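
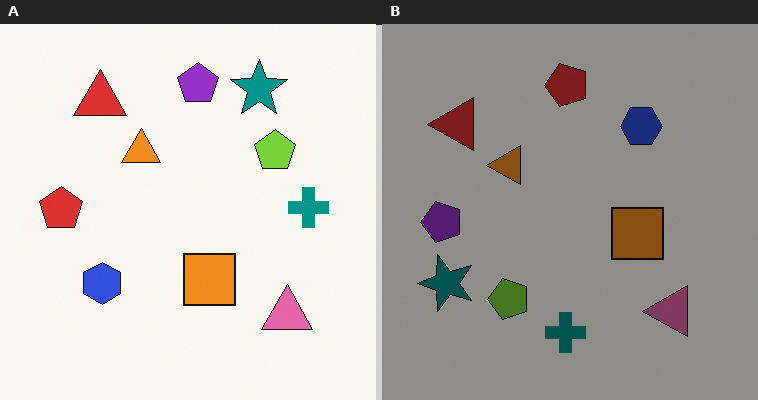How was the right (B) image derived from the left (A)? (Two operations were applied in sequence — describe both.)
This is the original image darkened a lot, then transposed (reflected across the top-left ↔ bottom-right diagonal).

Every pixel — background and shapes alike — is uniformly darkened. Shapes have swapped their row and column positions — what was in the top-right is now in the bottom-left — a diagonal reflection.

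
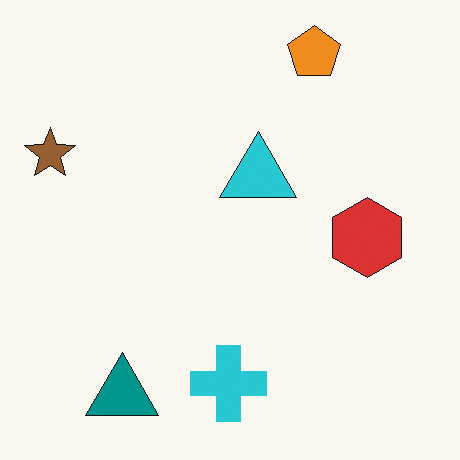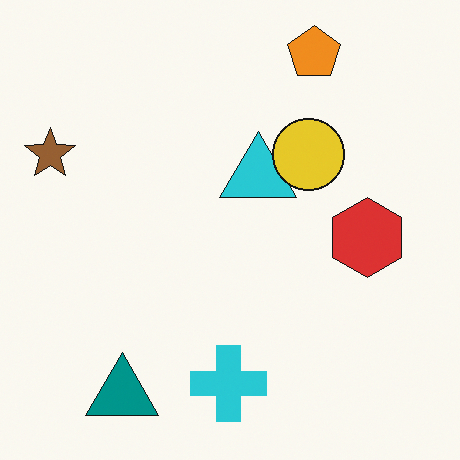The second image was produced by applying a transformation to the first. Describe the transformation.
This is the original image overlaid with an additional yellow circle.

A yellow circle appears in the second image that is absent from the first.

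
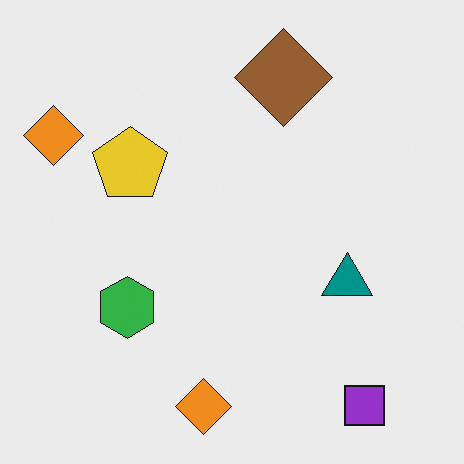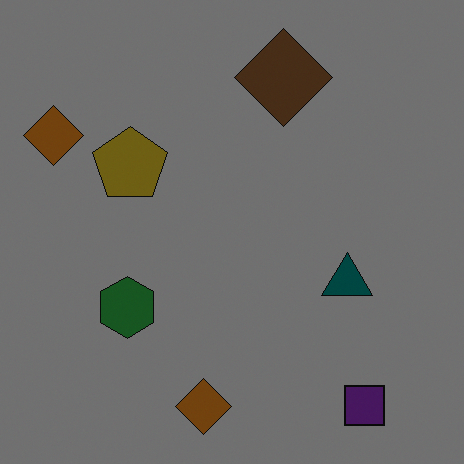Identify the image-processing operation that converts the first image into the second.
The image was substantially darkened.

Every pixel — background and shapes alike — is uniformly darkened.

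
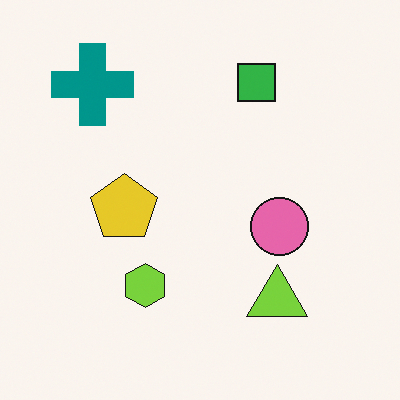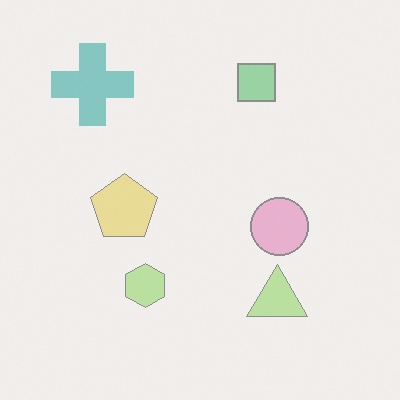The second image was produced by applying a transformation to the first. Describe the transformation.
Given much lower contrast.

Tones are pushed toward mid-grey across the whole image — a global contrast change.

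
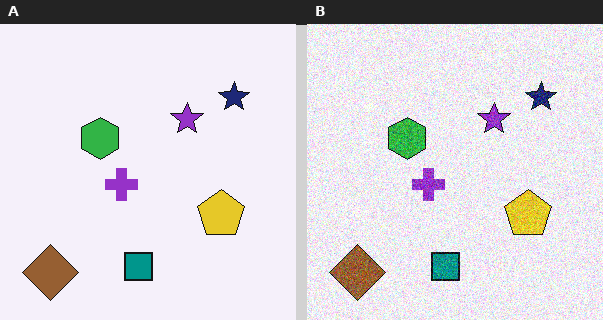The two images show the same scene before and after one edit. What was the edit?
The image was degraded with moderate additive noise.

Random speckle covers the whole image, including the flat background.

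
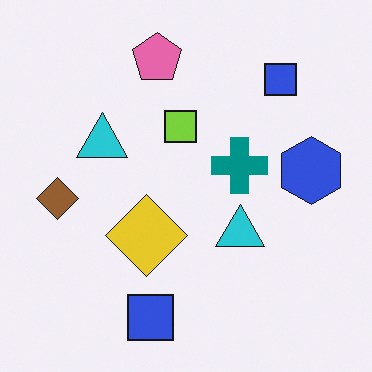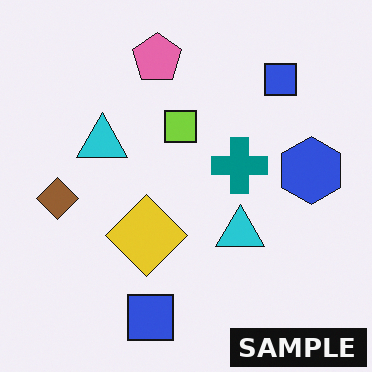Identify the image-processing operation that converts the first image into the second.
The transformation is: watermarked with the text "SAMPLE" in the lower-right corner.

A dark label reading "SAMPLE" appears in the lower-right corner.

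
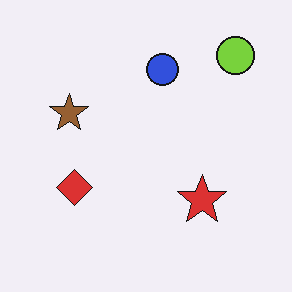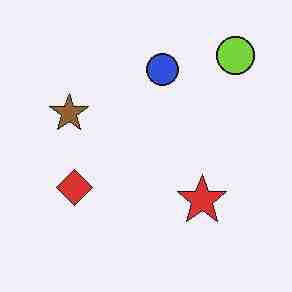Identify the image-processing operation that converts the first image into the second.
The image was heavily JPEG-compressed with obvious blocking artifacts.

Blocky 8×8 compression artifacts appear around shape edges and the flat background shows ringing — characteristic JPEG degradation.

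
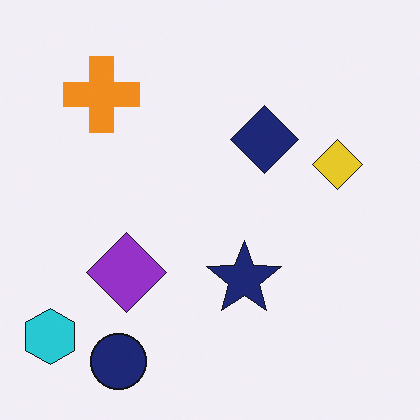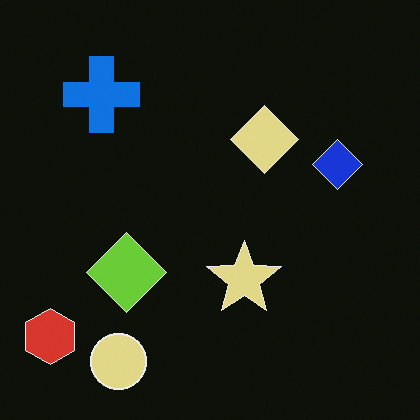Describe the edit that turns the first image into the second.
It was color-inverted (negative).

The light background has become dark and every shape's color is its complement — a photographic negative.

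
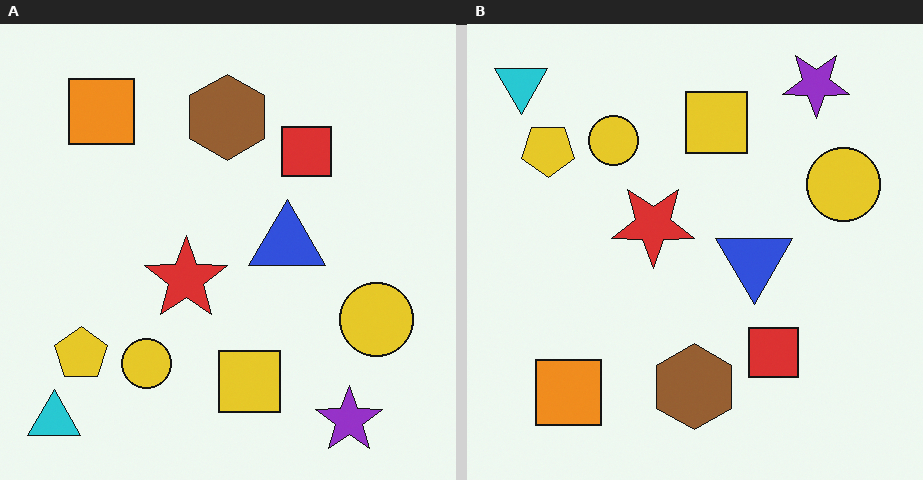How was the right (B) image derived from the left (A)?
It was flipped vertically (top ↔ bottom).

The cyan triangle is in the bottom-left of the left (A) image and the top-left of the right (B) — shapes on opposite sides of the horizontal midline have swapped in a mirror flip.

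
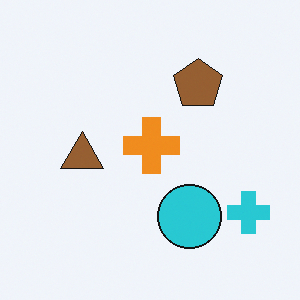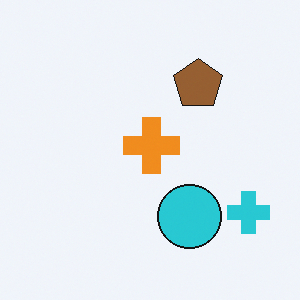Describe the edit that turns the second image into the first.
The image was overlaid with an additional brown triangle.

A brown triangle appears in the first image that is absent from the second.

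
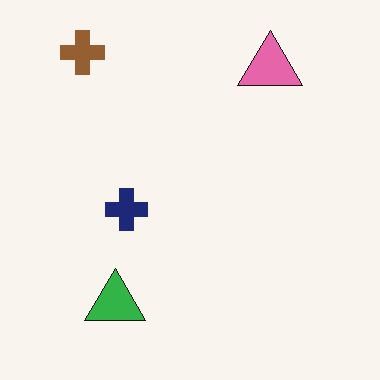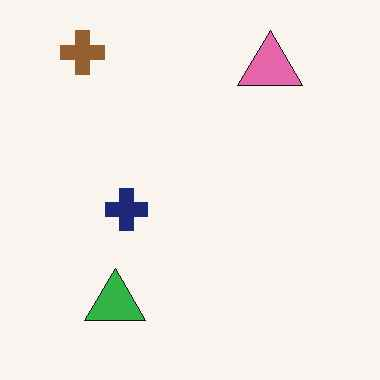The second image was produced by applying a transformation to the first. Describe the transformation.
This is the original image JPEG-compressed with visible artifacts.

Blocky 8×8 compression artifacts appear around shape edges and the flat background shows ringing — characteristic JPEG degradation.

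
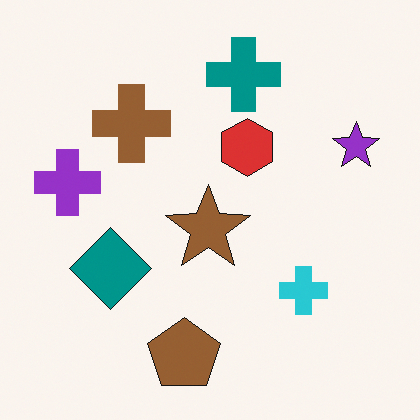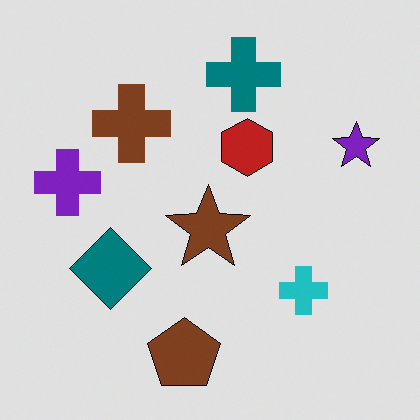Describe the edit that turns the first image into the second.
The image was moderately posterized.

Each flat color has snapped to a coarser quantized level — most visibly, the near-white background has dropped to a flat grey.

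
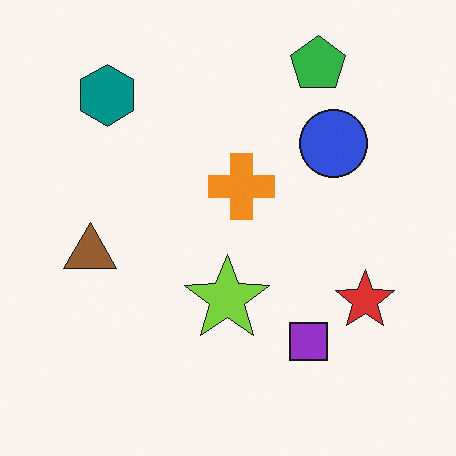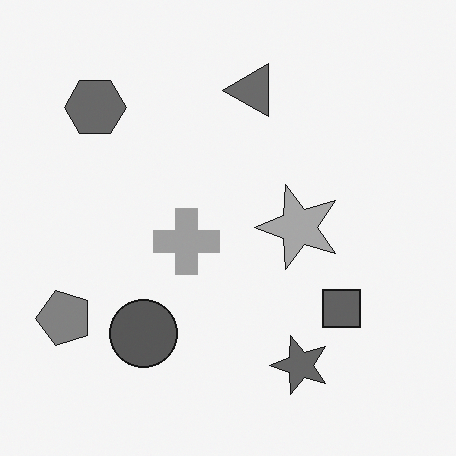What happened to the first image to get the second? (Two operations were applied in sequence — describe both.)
The second image is the first converted to grayscale, then transposed (reflected across the top-left ↔ bottom-right diagonal).

All color is removed — every shape is now a shade of grey. Shapes have swapped their row and column positions — what was in the top-right is now in the bottom-left — a diagonal reflection.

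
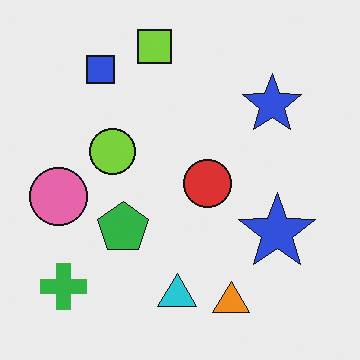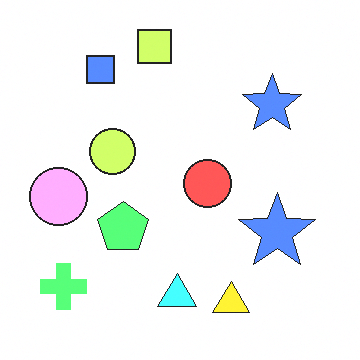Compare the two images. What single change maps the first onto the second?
It was brightened a lot.

Every pixel — background and shapes alike — is uniformly brightened.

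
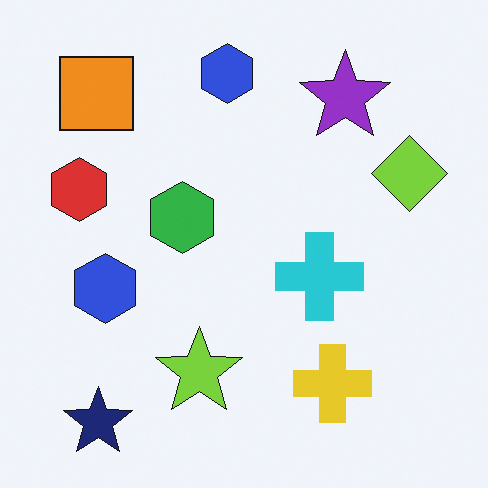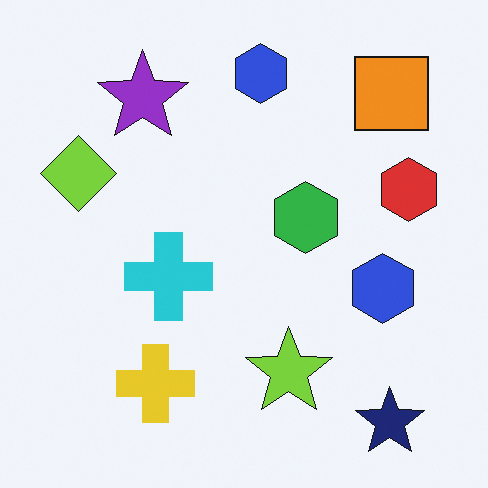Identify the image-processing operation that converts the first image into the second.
The image was flipped horizontally (left ↔ right).

The red hexagon is in the left of the first image and the right of the second — shapes on opposite sides of the vertical midline have swapped in a mirror flip.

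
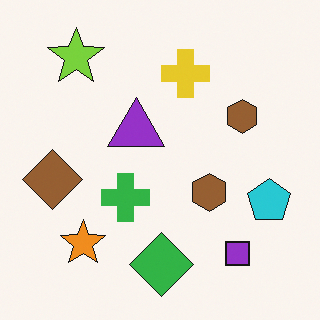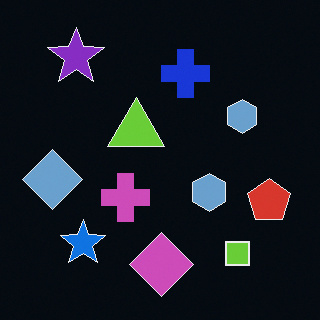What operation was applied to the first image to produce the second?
This is the original image color-inverted (negative).

The light background has become dark and every shape's color is its complement — a photographic negative.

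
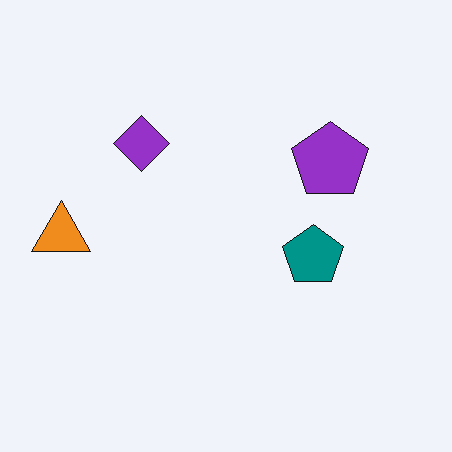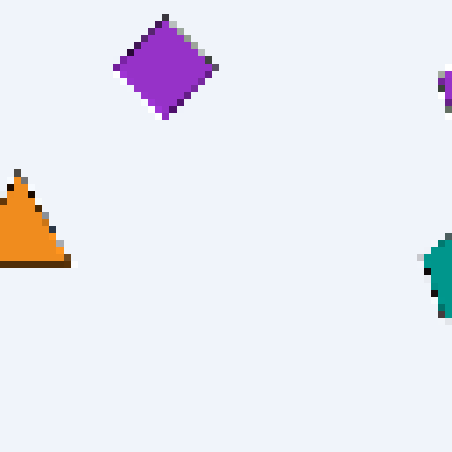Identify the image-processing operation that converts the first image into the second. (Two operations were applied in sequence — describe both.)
Cropped tightly and scaled back up, then pixelated into visible square blocks.

The visible shapes are larger and the field of view is narrower; shapes near the original edges may be partly or wholly outside the frame — a crop-and-rescale. Shapes are reduced to large square blocks; fine edges and outlines are lost — a downscale-then-upscale (mosaic) effect.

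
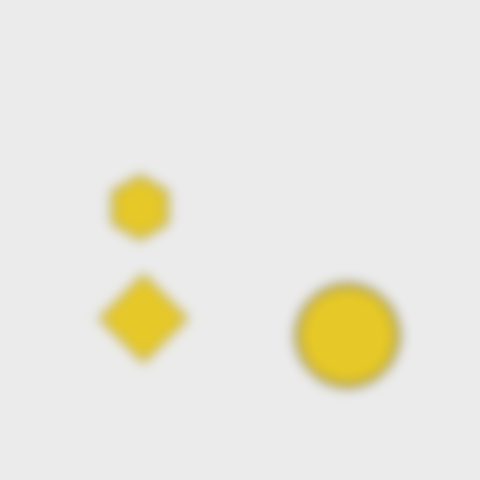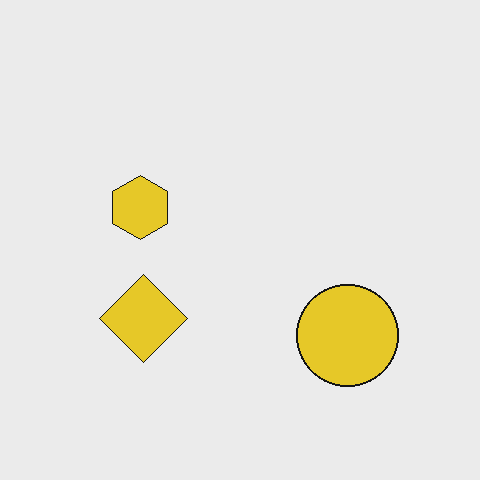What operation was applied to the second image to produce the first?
The transformation is: heavily blurred.

Shape edges and outlines are uniformly softened across the whole image.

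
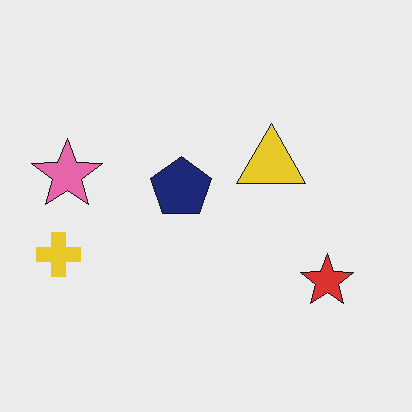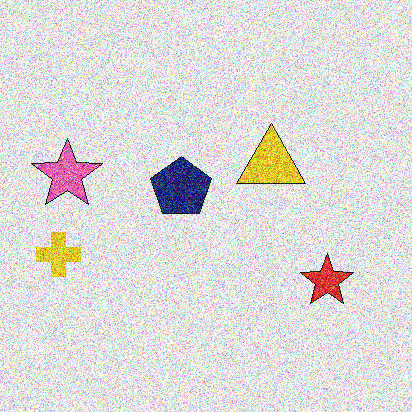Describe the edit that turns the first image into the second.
This is the original image degraded with heavy additive noise.

Random speckle covers the whole image, including the flat background.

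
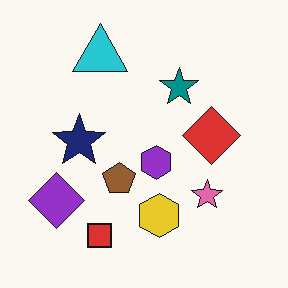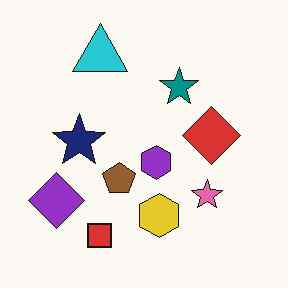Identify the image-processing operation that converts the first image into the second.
This is the original image given moderate JPEG compression.

Blocky 8×8 compression artifacts appear around shape edges and the flat background shows ringing — characteristic JPEG degradation.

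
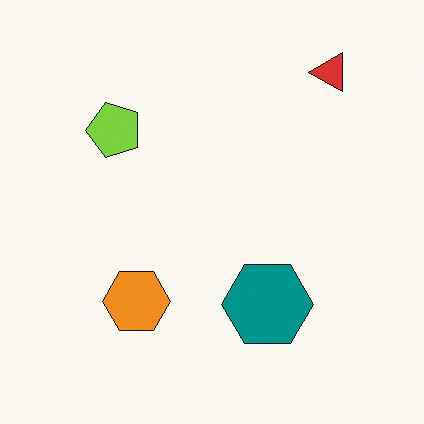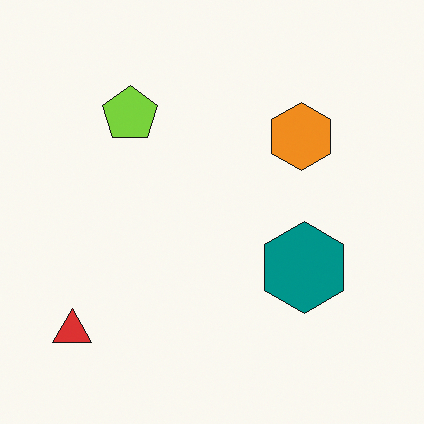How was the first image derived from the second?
It was transposed (reflected across the top-left ↔ bottom-right diagonal).

Shapes have swapped their row and column positions — what was in the top-right is now in the bottom-left — a diagonal reflection.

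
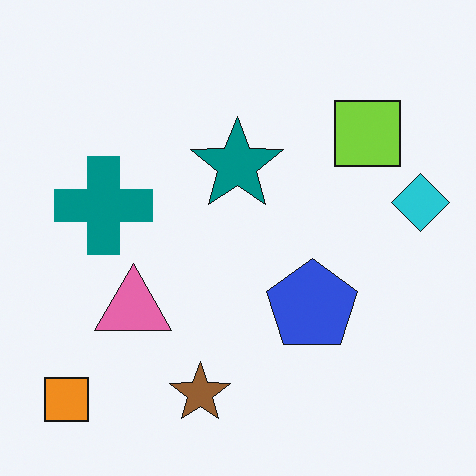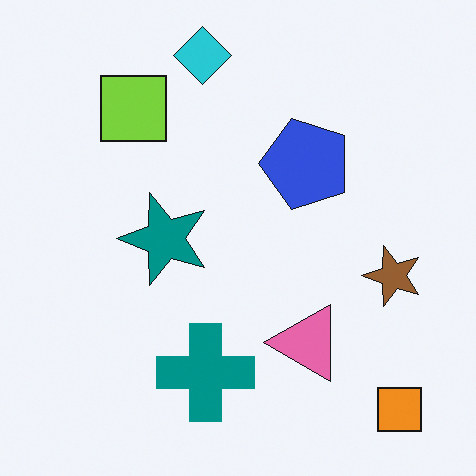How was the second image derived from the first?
The transformation is: rotated 90° counter-clockwise.

The orange square sits in the bottom-left of the first image and the bottom-right of the second — consistent with a whole-image 90° counter-clockwise rotation.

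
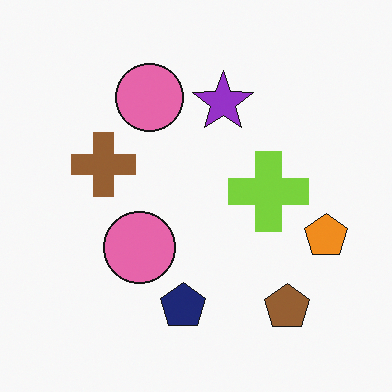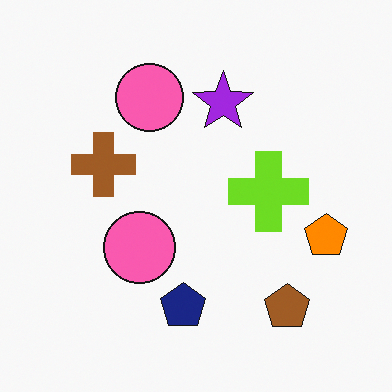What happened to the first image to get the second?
It was slightly oversaturated.

All colors are more vivid — a global saturation change.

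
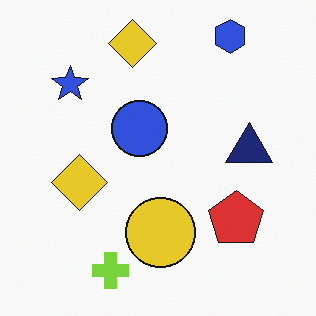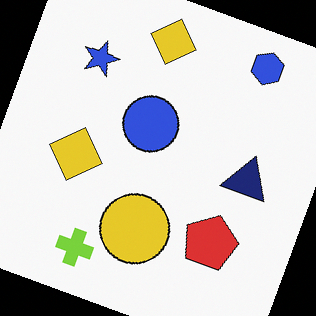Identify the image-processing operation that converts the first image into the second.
The image was rotated clockwise by a clearly visible amount.

Every shape is tilted by the same angle and the image corners show triangular fill wedges — a whole-image rotation by a non-right angle.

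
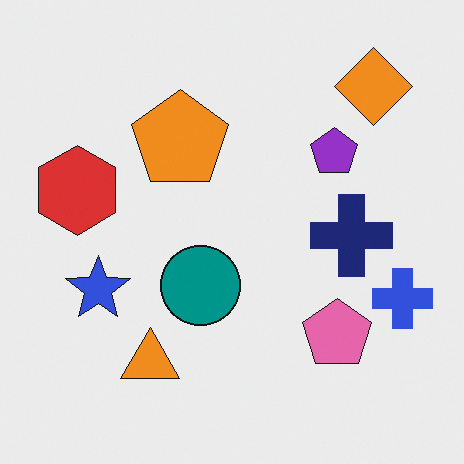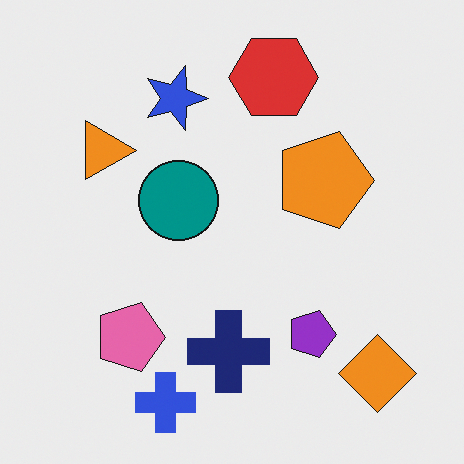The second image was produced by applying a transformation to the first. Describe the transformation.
Rotated 90° clockwise.

The orange diamond sits in the top-right of the first image and the bottom-right of the second — consistent with a whole-image 90° clockwise rotation.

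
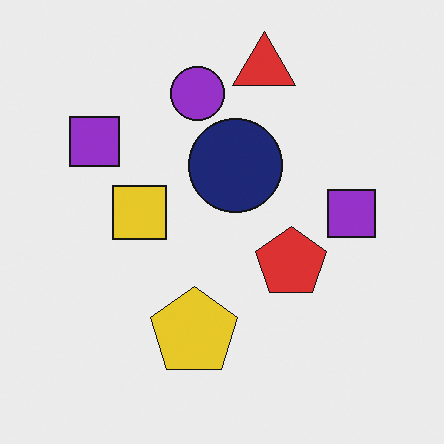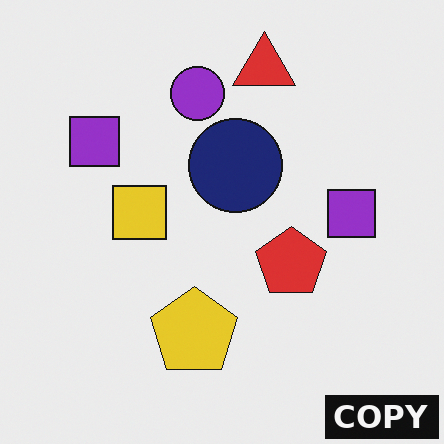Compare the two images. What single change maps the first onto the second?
The image was watermarked with the text "COPY" in the lower-right corner.

A dark label reading "COPY" appears in the lower-right corner.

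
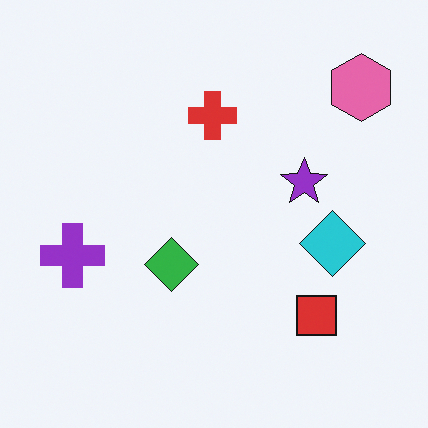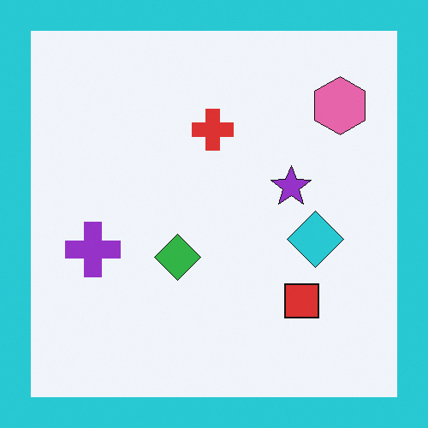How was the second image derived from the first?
Framed with a cyan border.

A solid cyan frame runs around the edge of the second image, with the content slightly shrunk inside it.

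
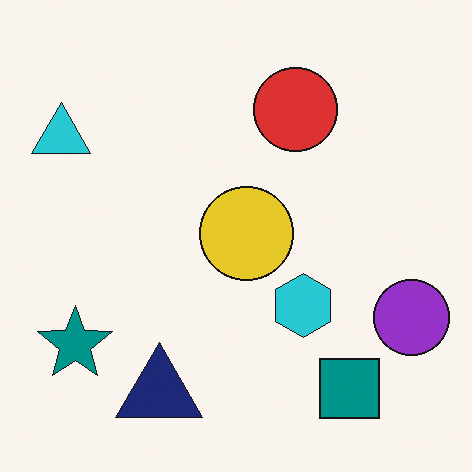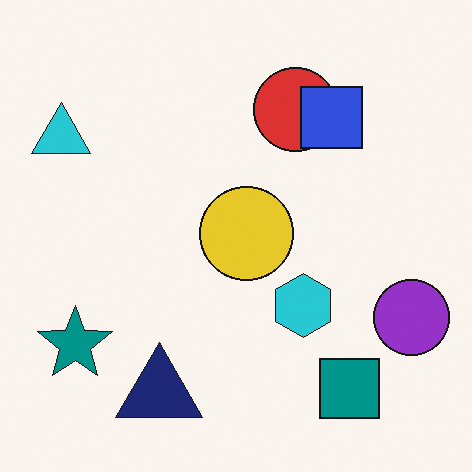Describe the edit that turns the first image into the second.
The transformation is: overlaid with an additional blue square.

A blue square appears in the second image that is absent from the first.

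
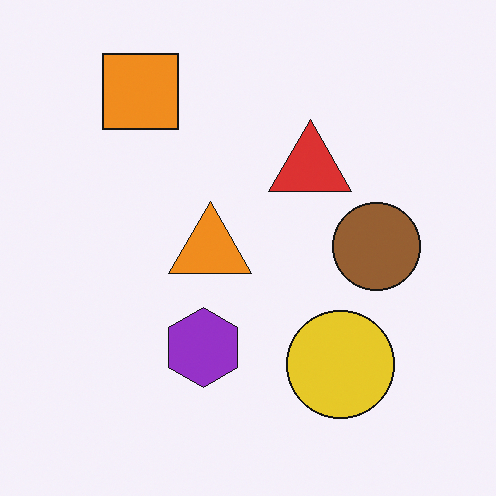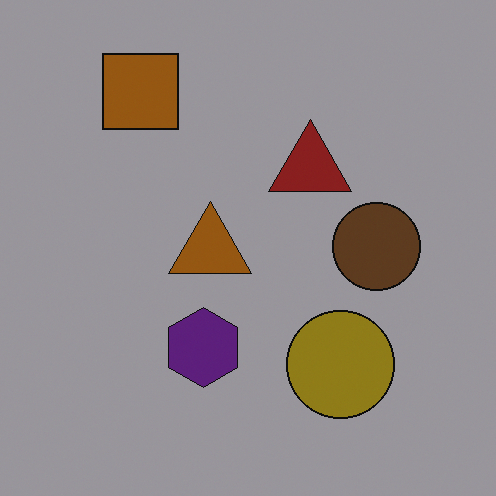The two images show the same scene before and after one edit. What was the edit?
The second image is the first darkened a lot.

Every pixel — background and shapes alike — is uniformly darkened.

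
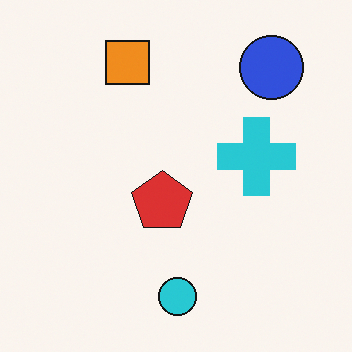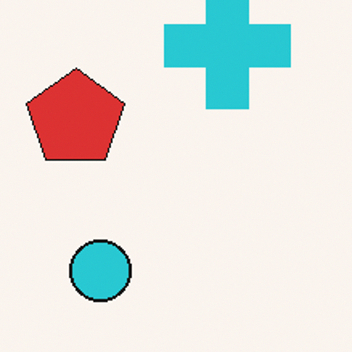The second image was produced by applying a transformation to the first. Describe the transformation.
The image was cropped slightly and scaled back up.

The visible shapes are larger and the field of view is narrower; shapes near the original edges may be partly or wholly outside the frame — a crop-and-rescale.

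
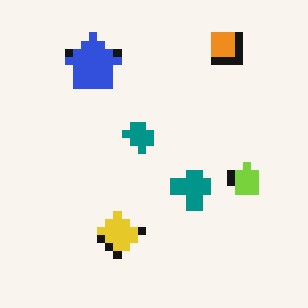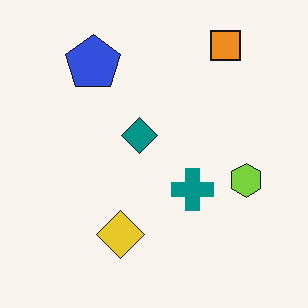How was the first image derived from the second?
The transformation is: moderately pixelated.

Shapes are reduced to large square blocks; fine edges and outlines are lost — a downscale-then-upscale (mosaic) effect.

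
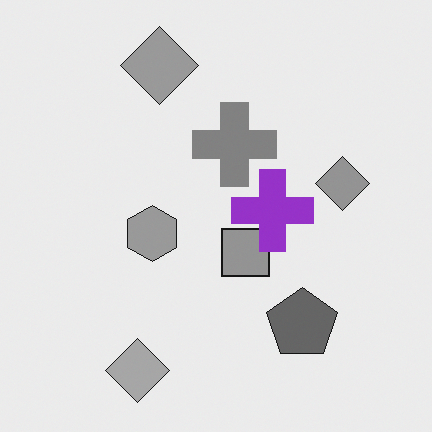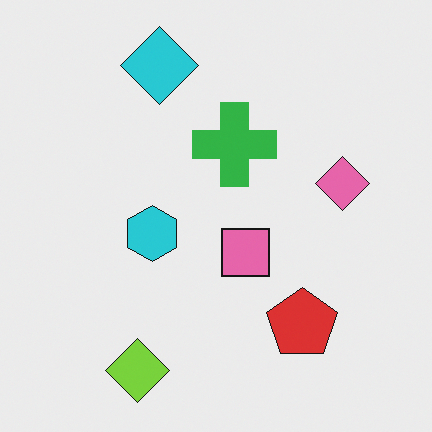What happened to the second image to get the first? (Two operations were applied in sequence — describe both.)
This is the original image converted to grayscale, then overlaid with an additional purple cross.

All color is removed — every shape is now a shade of grey. A purple cross appears in the first image that is absent from the second.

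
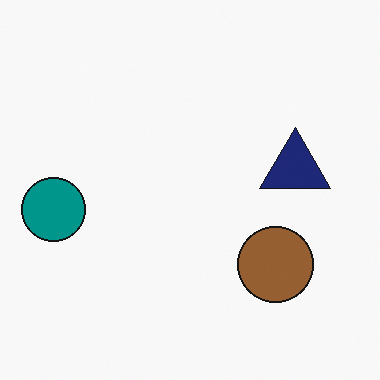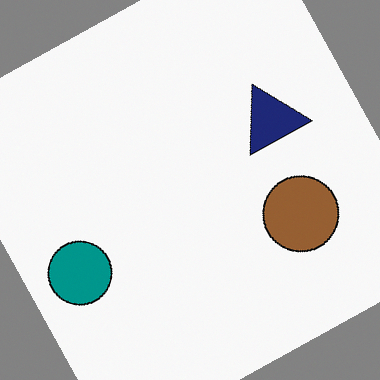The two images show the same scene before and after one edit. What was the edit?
The transformation is: rotated counter-clockwise by a clearly visible amount.

Every shape is tilted by the same angle and the image corners show triangular fill wedges — a whole-image rotation by a non-right angle.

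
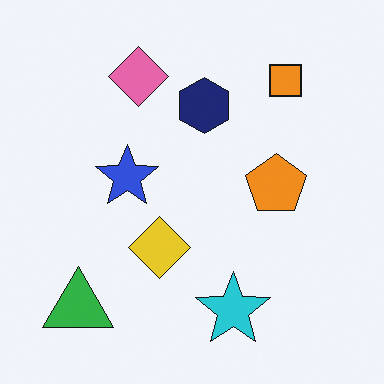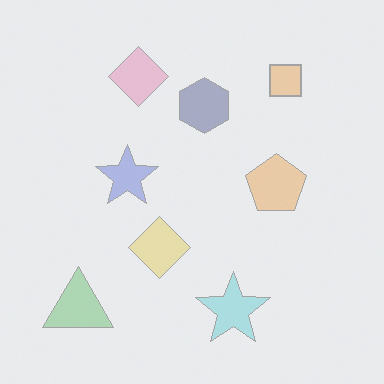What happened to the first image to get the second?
The transformation is: washed out (contrast reduced).

Tones are pushed toward mid-grey across the whole image — a global contrast change.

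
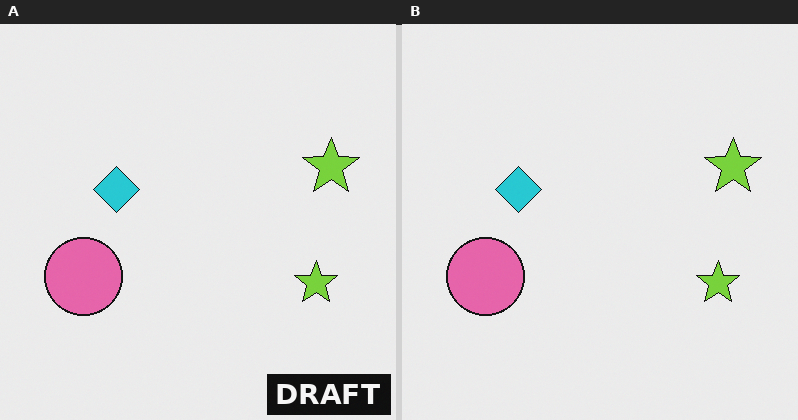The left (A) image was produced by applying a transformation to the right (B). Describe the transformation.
The transformation is: watermarked with the text "DRAFT" in the lower-right corner.

A dark label reading "DRAFT" appears in the lower-right corner.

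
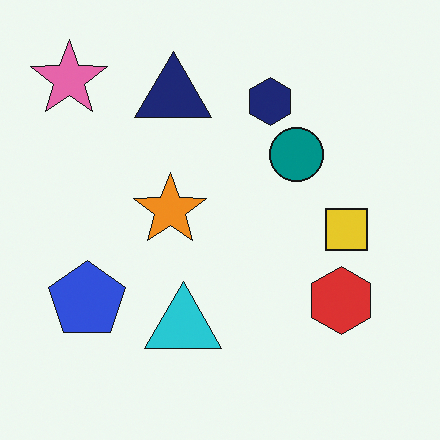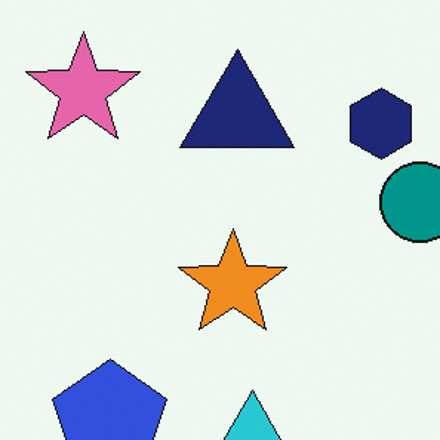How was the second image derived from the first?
The image was cropped to a modestly smaller region and rescaled.

The visible shapes are larger and the field of view is narrower; shapes near the original edges may be partly or wholly outside the frame — a crop-and-rescale.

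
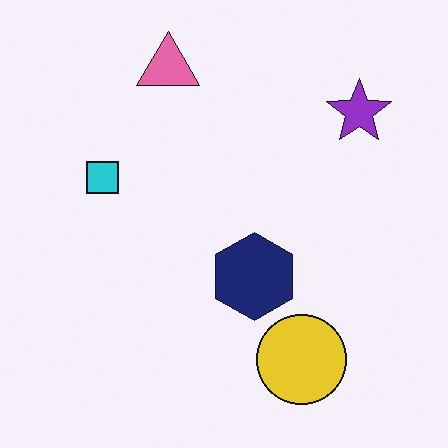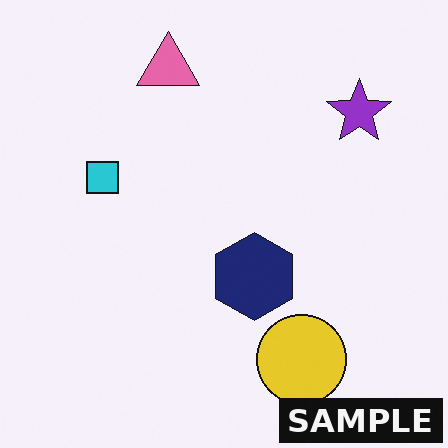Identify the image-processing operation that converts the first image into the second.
Watermarked with the text "SAMPLE" in the lower-right corner.

A dark label reading "SAMPLE" appears in the lower-right corner.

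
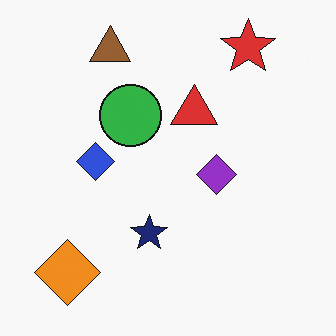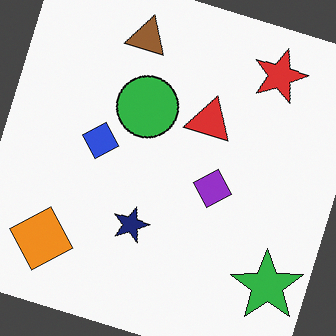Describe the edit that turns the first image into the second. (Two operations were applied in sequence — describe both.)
The image was rotated clockwise by a clearly visible amount, then overlaid with an additional green star.

Every shape is tilted by the same angle and the image corners show triangular fill wedges — a whole-image rotation by a non-right angle. A green star appears in the second image that is absent from the first.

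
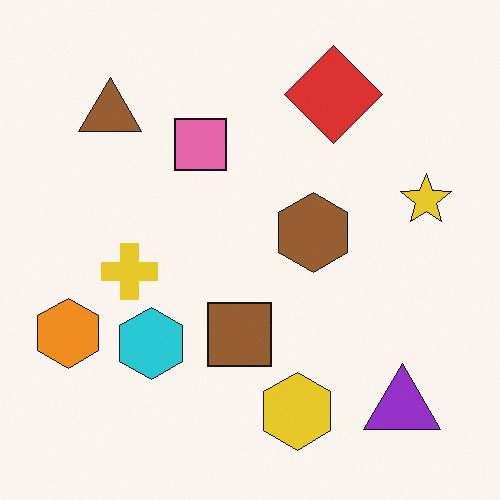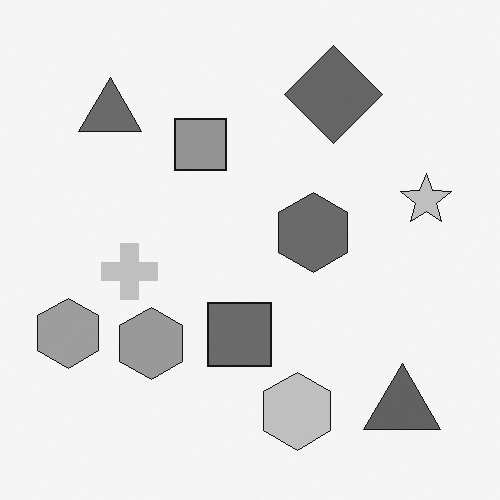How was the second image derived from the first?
This is the original image converted to grayscale.

All color is removed — every shape is now a shade of grey.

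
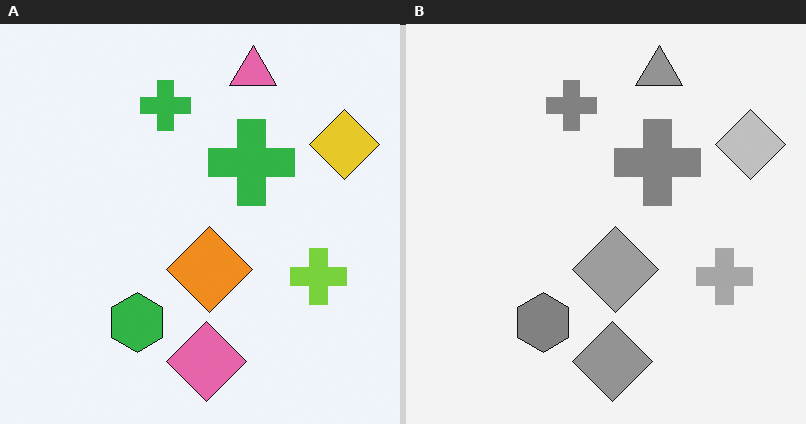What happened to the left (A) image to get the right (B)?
The right (B) image is the left (A) converted to grayscale.

All color is removed — every shape is now a shade of grey.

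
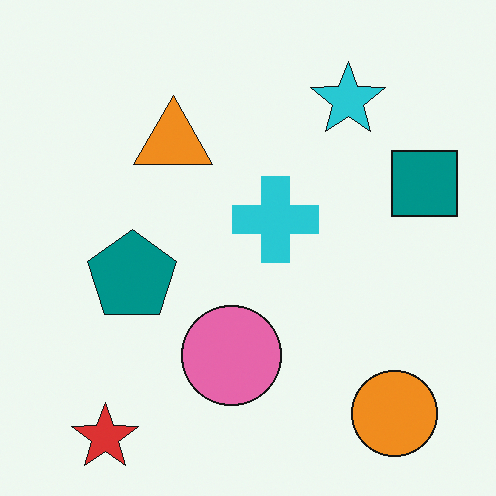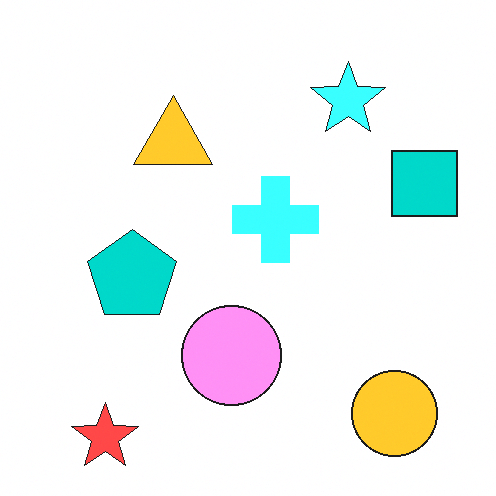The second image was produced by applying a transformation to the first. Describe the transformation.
This is the original image noticeably brightened.

Every pixel — background and shapes alike — is uniformly brightened.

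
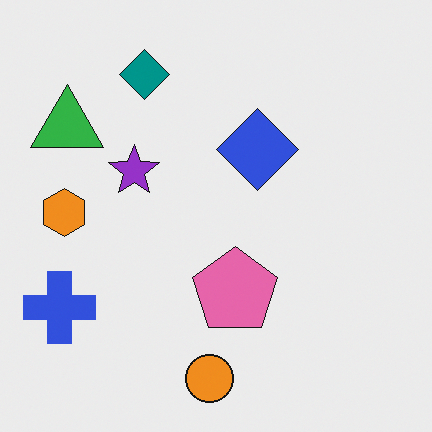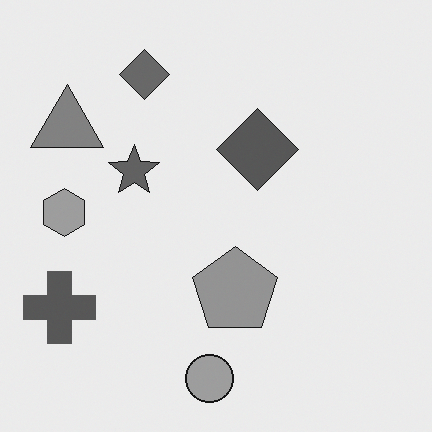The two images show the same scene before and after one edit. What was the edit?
The image was converted to grayscale.

All color is removed — every shape is now a shade of grey.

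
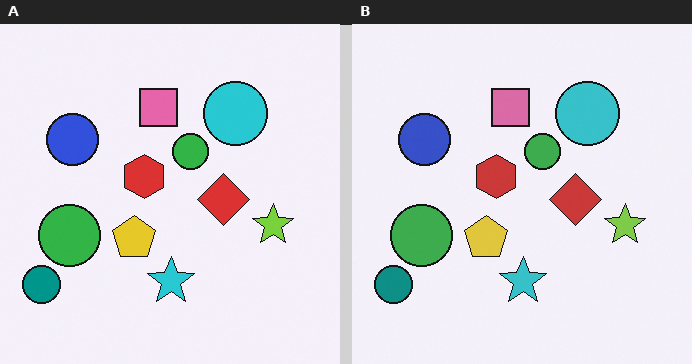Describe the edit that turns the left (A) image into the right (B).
The right (B) image is the left (A) slightly desaturated.

All colors are more muted and greyish — a global saturation change.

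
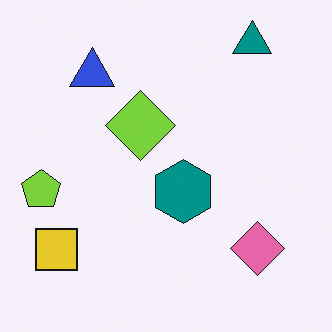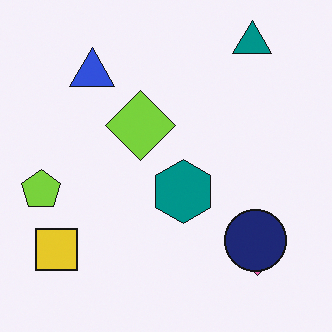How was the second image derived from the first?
This is the original image overlaid with an additional navy circle.

A navy circle appears in the second image that is absent from the first.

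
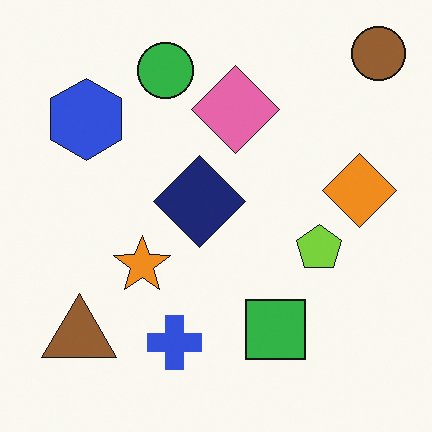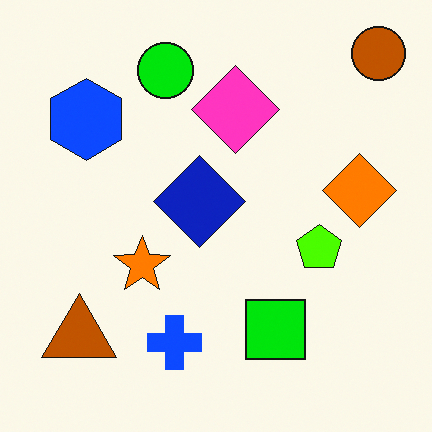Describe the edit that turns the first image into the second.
The transformation is: heavily oversaturated.

All colors are more vivid — a global saturation change.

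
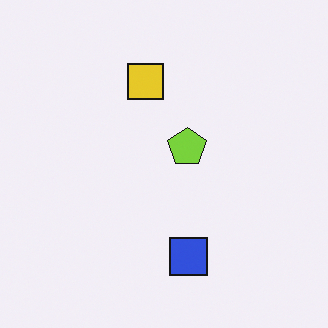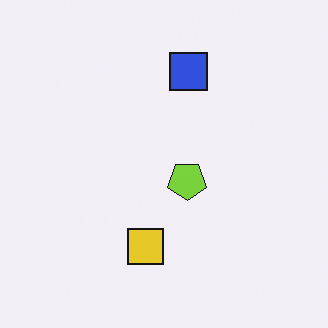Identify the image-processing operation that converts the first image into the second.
The image was flipped vertically (top ↔ bottom).

The blue square is in the bottom of the first image and the top of the second — shapes on opposite sides of the horizontal midline have swapped in a mirror flip.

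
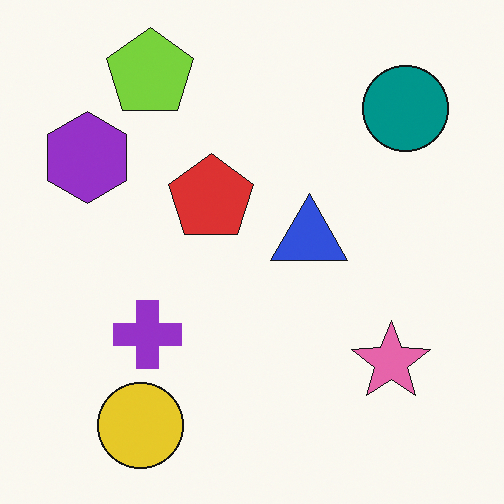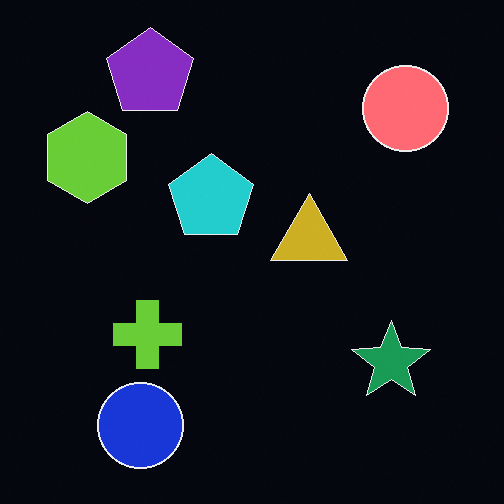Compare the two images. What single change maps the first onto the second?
The second image is the first color-inverted (negative).

The light background has become dark and every shape's color is its complement — a photographic negative.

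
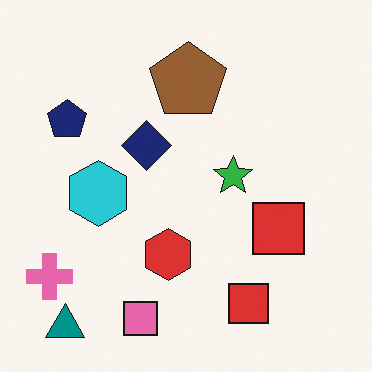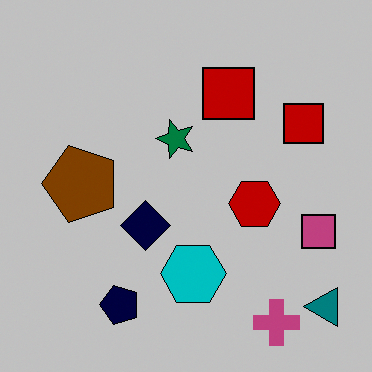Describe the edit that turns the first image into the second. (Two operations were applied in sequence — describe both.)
This is the original image rotated 90° counter-clockwise, then aggressively posterized.

The teal triangle sits in the bottom-left of the first image and the bottom-right of the second — consistent with a whole-image 90° counter-clockwise rotation. Each flat color has snapped to a coarser quantized level — most visibly, the near-white background has dropped to a flat grey.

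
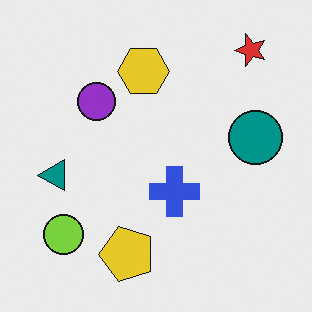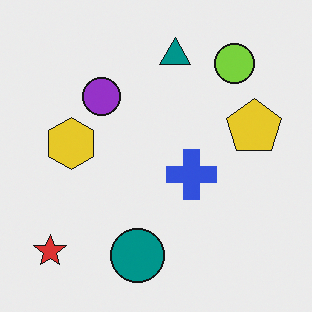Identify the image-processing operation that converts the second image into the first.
It was transposed (reflected across the top-left ↔ bottom-right diagonal).

Shapes have swapped their row and column positions — what was in the top-right is now in the bottom-left — a diagonal reflection.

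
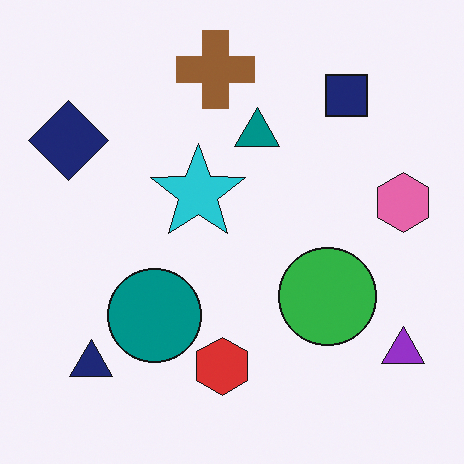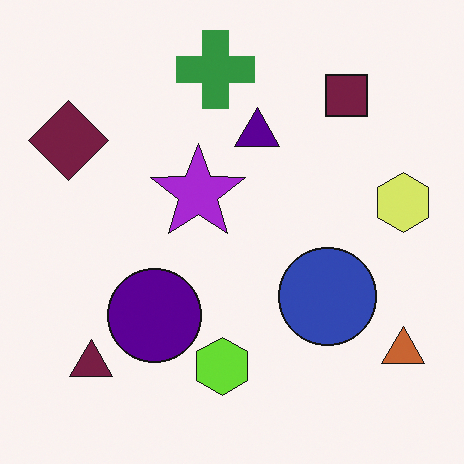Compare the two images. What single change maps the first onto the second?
This is the original image hue-shifted through roughly a third of the color wheel.

Every shape's color has rotated by the same amount around the hue wheel — a uniform hue shift.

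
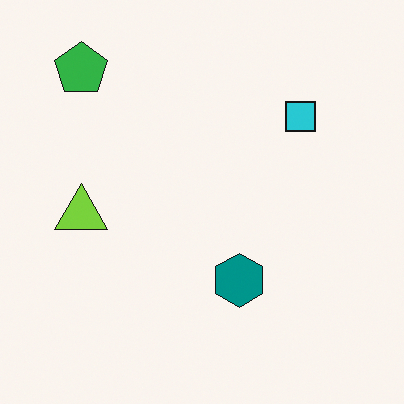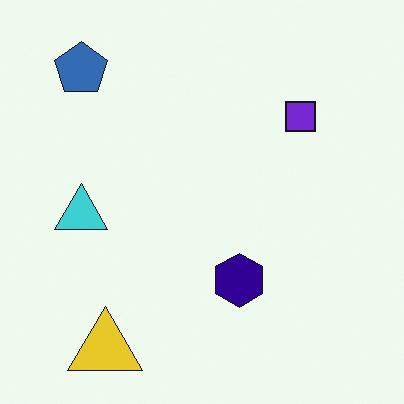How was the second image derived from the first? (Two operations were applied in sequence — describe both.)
It was hue-shifted through roughly a third of the color wheel, then overlaid with an additional yellow triangle.

Every shape's color has rotated by the same amount around the hue wheel — a uniform hue shift. A yellow triangle appears in the second image that is absent from the first.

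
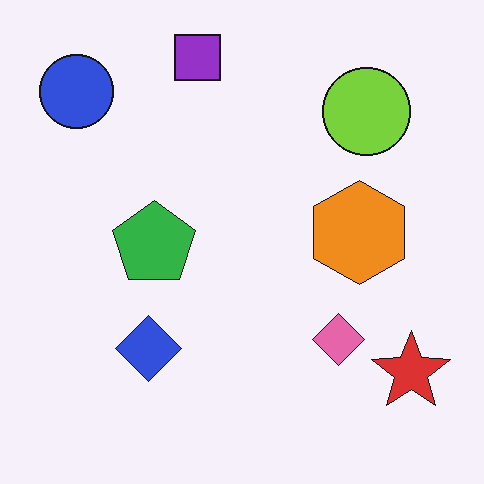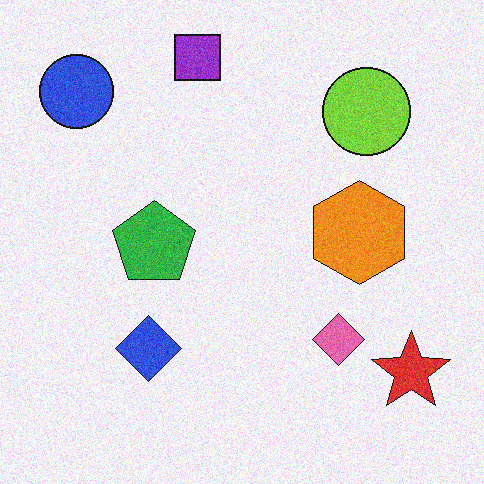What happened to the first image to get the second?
It was degraded with moderate additive noise.

Random speckle covers the whole image, including the flat background.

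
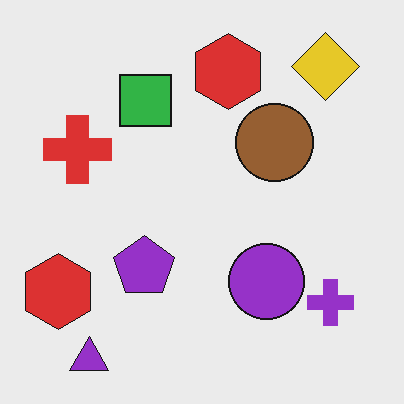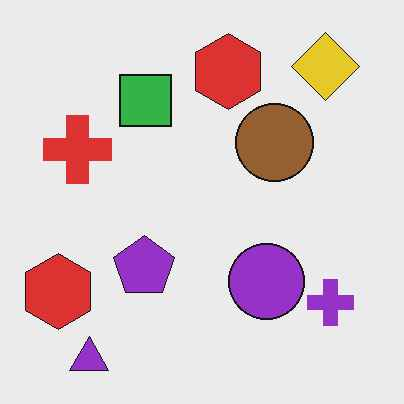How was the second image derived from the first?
The image was given moderate JPEG compression.

Blocky 8×8 compression artifacts appear around shape edges and the flat background shows ringing — characteristic JPEG degradation.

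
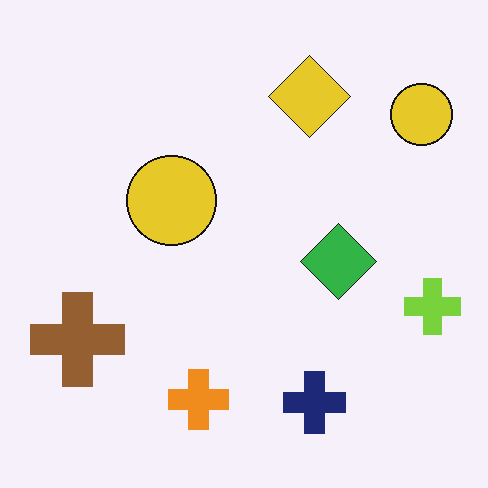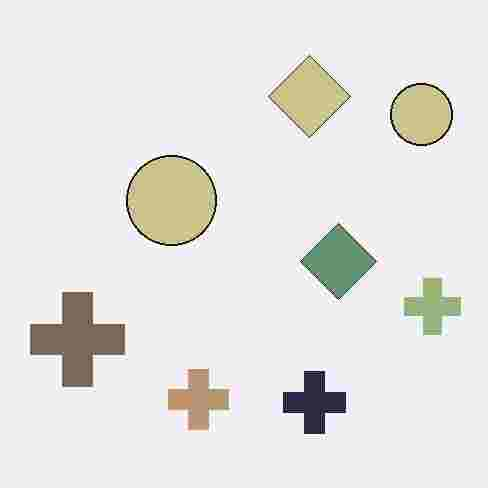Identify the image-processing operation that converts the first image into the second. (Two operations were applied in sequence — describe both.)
The image was made much more muted (saturation change), then degraded with heavy JPEG compression.

All colors are more muted and greyish — a global saturation change. Blocky 8×8 compression artifacts appear around shape edges and the flat background shows ringing — characteristic JPEG degradation.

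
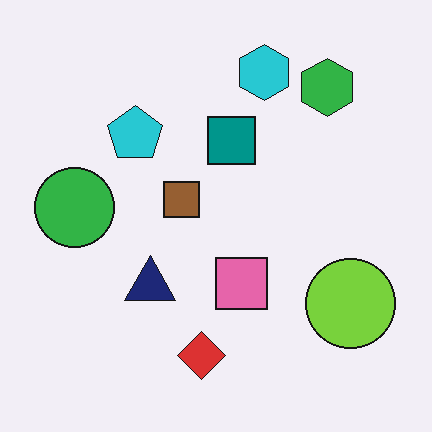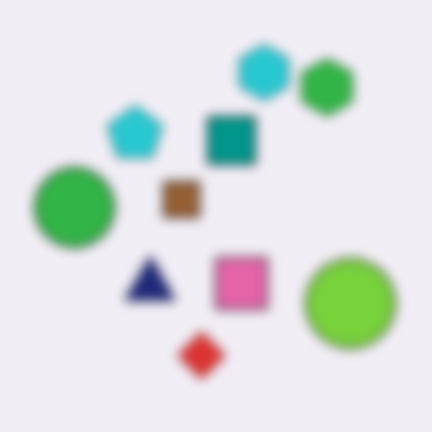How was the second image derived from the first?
The image was heavily blurred.

Shape edges and outlines are uniformly softened across the whole image.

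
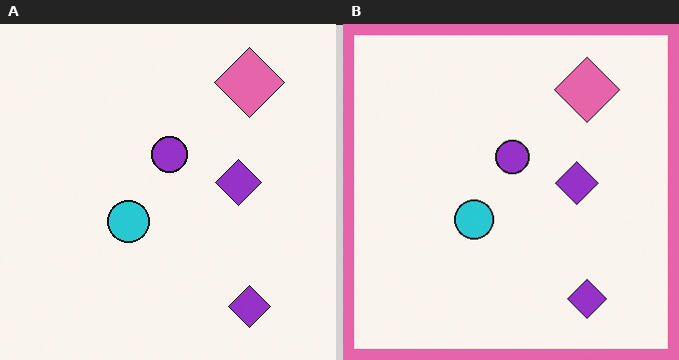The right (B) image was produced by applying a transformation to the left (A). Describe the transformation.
The image was framed with a pink border.

A solid pink frame runs around the edge of the right (B) image, with the content slightly shrunk inside it.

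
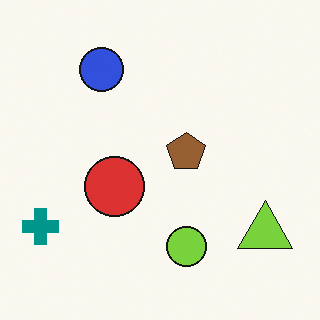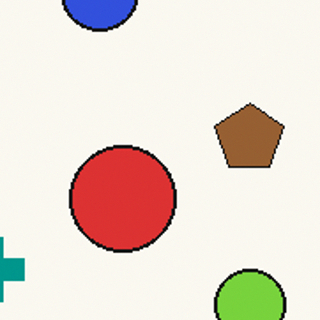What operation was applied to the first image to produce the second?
It was cropped to a noticeably smaller region and rescaled.

The visible shapes are larger and the field of view is narrower; shapes near the original edges may be partly or wholly outside the frame — a crop-and-rescale.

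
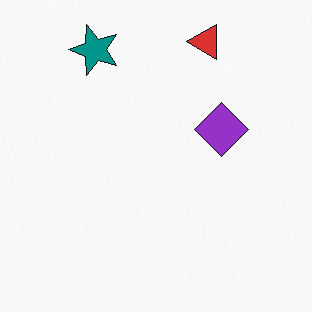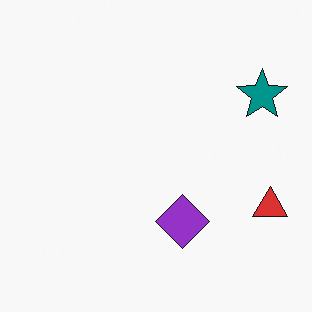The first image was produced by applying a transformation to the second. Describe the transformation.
Rotated 90° counter-clockwise.

The red triangle sits in the right of the second image and the top of the first — consistent with a whole-image 90° counter-clockwise rotation.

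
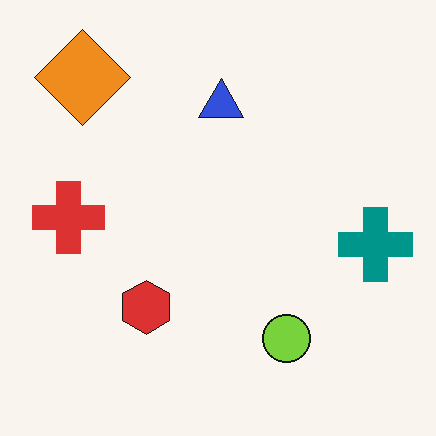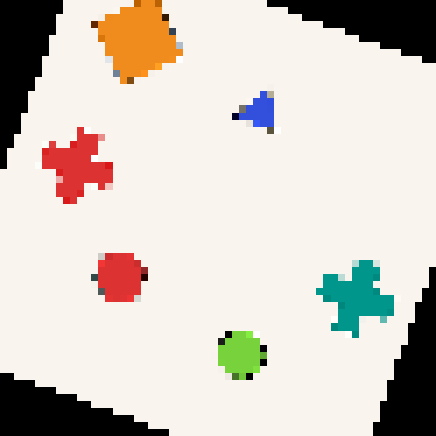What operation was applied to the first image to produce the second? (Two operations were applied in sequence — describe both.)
It was rotated clockwise by a clearly visible amount, then pixelated into visible square blocks.

Every shape is tilted by the same angle and the image corners show triangular fill wedges — a whole-image rotation by a non-right angle. Shapes are reduced to large square blocks; fine edges and outlines are lost — a downscale-then-upscale (mosaic) effect.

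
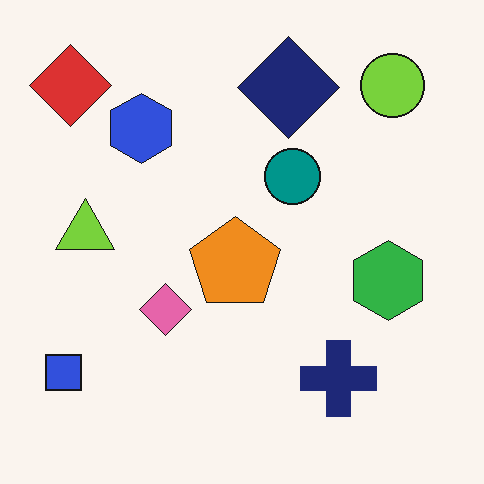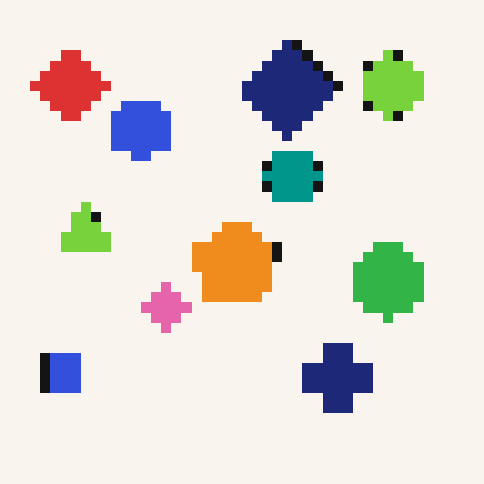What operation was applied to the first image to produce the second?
The transformation is: coarsely pixelated.

Shapes are reduced to large square blocks; fine edges and outlines are lost — a downscale-then-upscale (mosaic) effect.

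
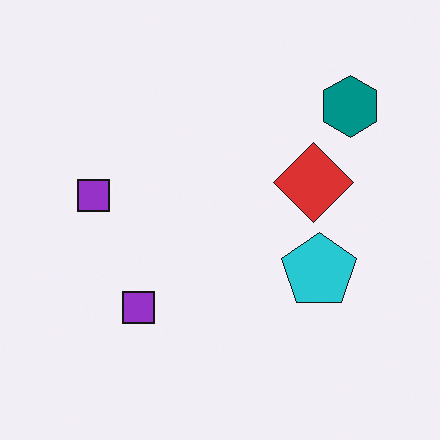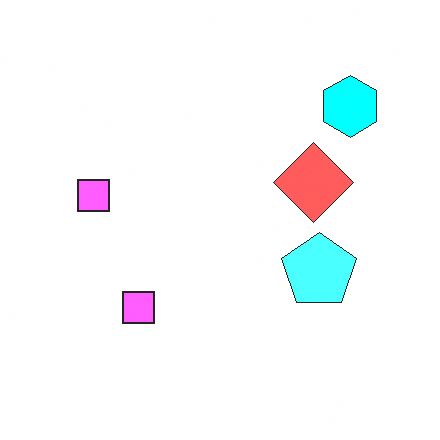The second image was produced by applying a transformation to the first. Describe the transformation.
The image was substantially brightened.

Every pixel — background and shapes alike — is uniformly brightened.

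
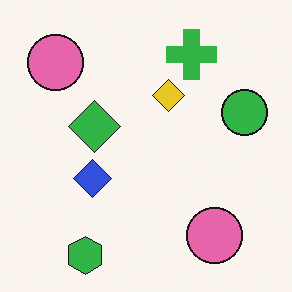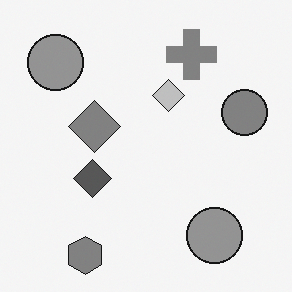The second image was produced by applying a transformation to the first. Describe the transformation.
The image was converted to grayscale.

All color is removed — every shape is now a shade of grey.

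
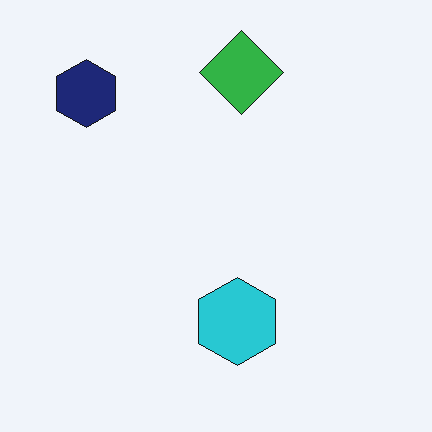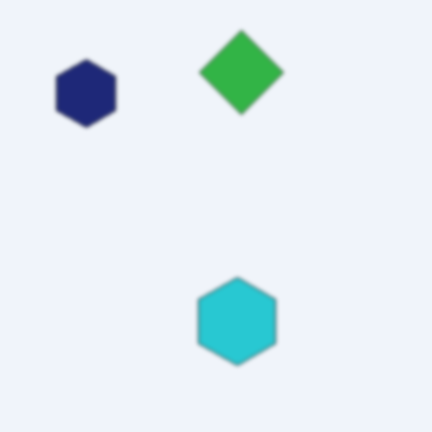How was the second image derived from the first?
This is the original image lightly blurred.

Shape edges and outlines are uniformly softened across the whole image.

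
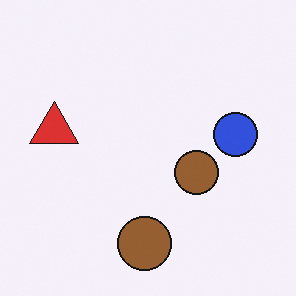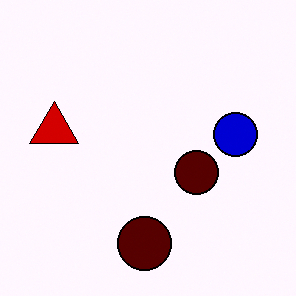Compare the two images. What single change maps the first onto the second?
The image was boosted in contrast.

Tones are pushed away from mid-grey across the whole image — a global contrast change.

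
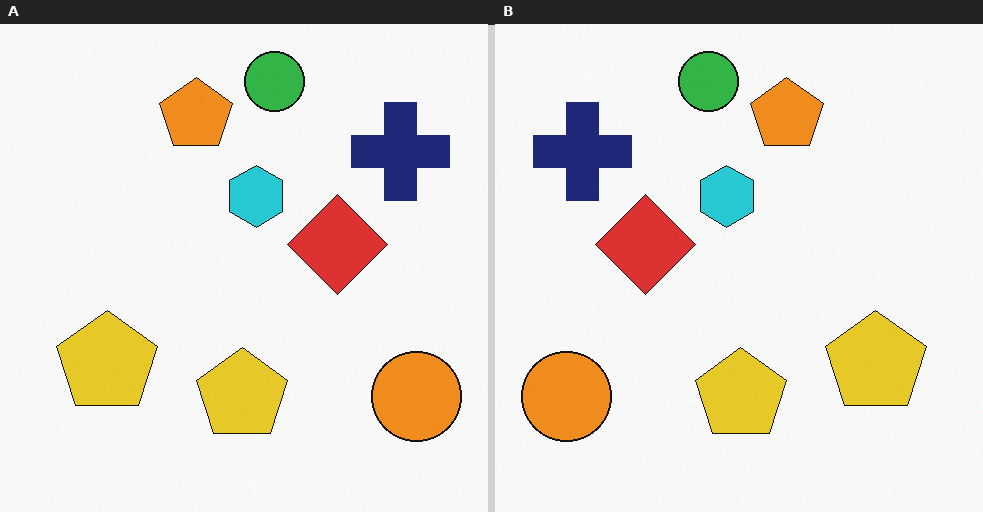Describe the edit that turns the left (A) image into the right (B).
The transformation is: flipped horizontally (left ↔ right).

The orange circle is in the bottom-right of the left (A) image and the bottom-left of the right (B) — shapes on opposite sides of the vertical midline have swapped in a mirror flip.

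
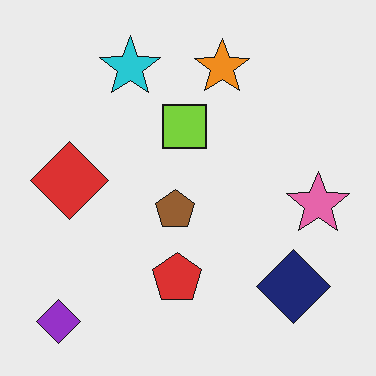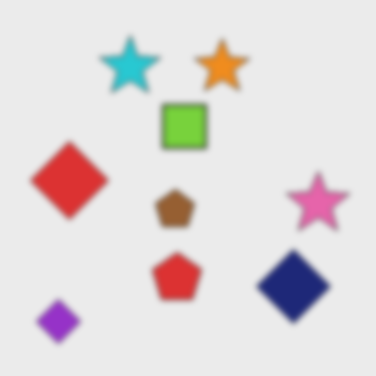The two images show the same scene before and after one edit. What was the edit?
Moderately blurred.

Shape edges and outlines are uniformly softened across the whole image.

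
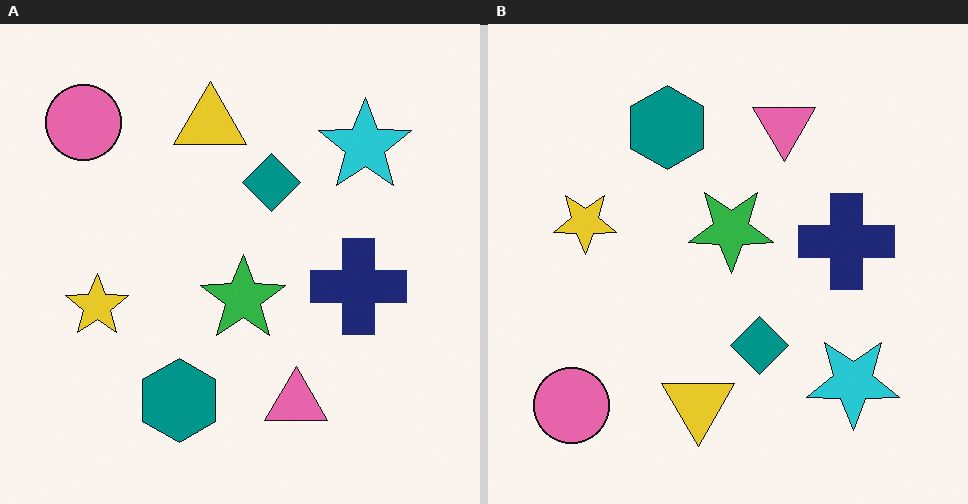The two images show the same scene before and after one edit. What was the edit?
The image was flipped vertically (top ↔ bottom).

The pink circle is in the top-left of the left (A) image and the bottom-left of the right (B) — shapes on opposite sides of the horizontal midline have swapped in a mirror flip.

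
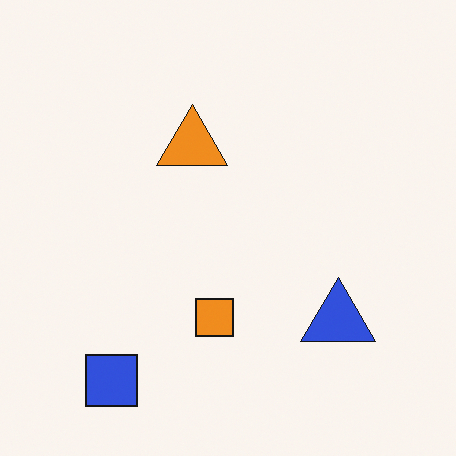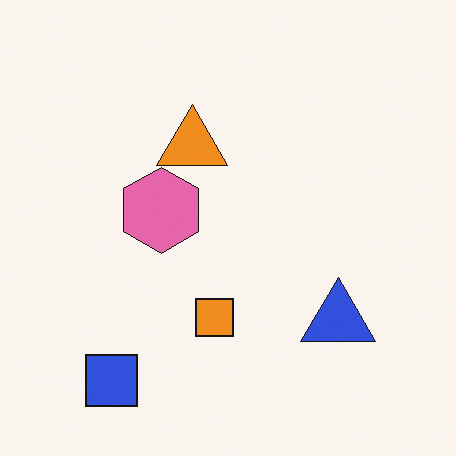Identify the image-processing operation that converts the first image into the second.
The image was overlaid with an additional pink hexagon.

A pink hexagon appears in the second image that is absent from the first.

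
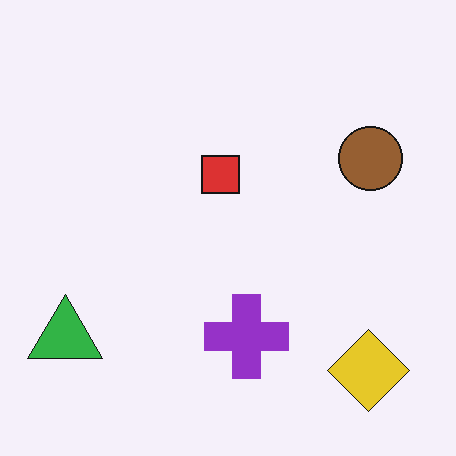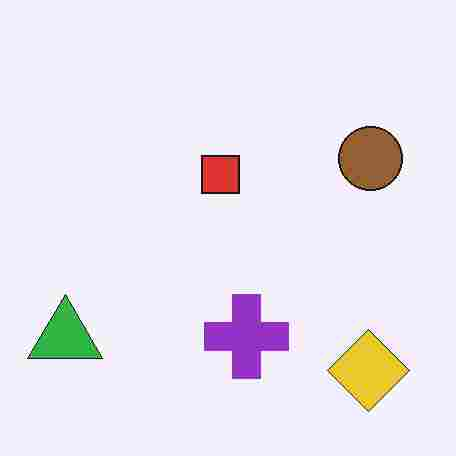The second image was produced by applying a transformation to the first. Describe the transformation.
This is the original image heavily JPEG-compressed with obvious blocking artifacts.

Blocky 8×8 compression artifacts appear around shape edges and the flat background shows ringing — characteristic JPEG degradation.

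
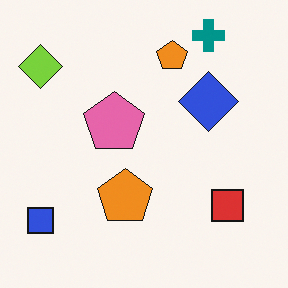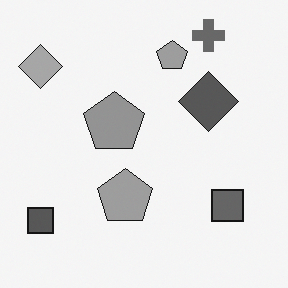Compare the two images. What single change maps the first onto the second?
It was converted to grayscale.

All color is removed — every shape is now a shade of grey.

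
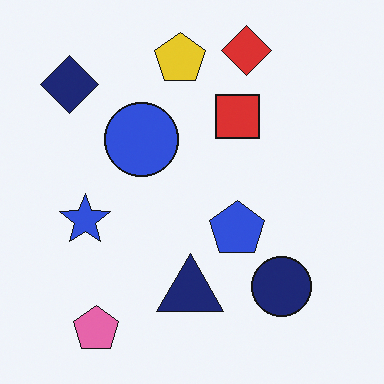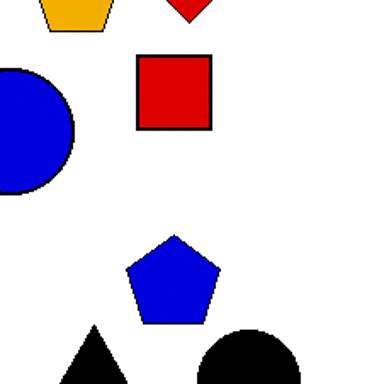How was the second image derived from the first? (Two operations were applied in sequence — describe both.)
The transformation is: boosted in contrast, then cropped tightly and scaled back up.

Tones are pushed away from mid-grey across the whole image — a global contrast change. The visible shapes are larger and the field of view is narrower; shapes near the original edges may be partly or wholly outside the frame — a crop-and-rescale.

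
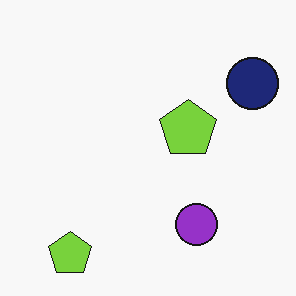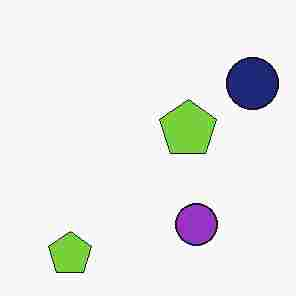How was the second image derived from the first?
It was heavily JPEG-compressed with obvious blocking artifacts.

Blocky 8×8 compression artifacts appear around shape edges and the flat background shows ringing — characteristic JPEG degradation.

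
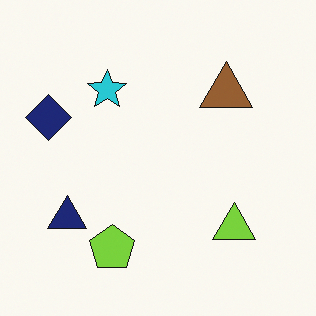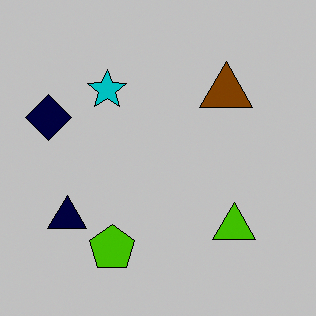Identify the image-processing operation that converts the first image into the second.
The transformation is: aggressively posterized.

Each flat color has snapped to a coarser quantized level — most visibly, the near-white background has dropped to a flat grey.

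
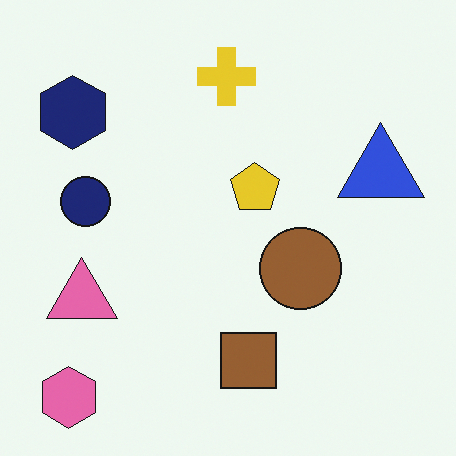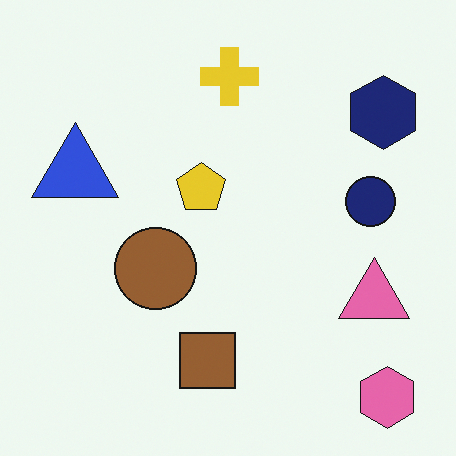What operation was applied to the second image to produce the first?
This is the original image flipped horizontally (left ↔ right).

The pink hexagon is in the bottom-right of the second image and the bottom-left of the first — shapes on opposite sides of the vertical midline have swapped in a mirror flip.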